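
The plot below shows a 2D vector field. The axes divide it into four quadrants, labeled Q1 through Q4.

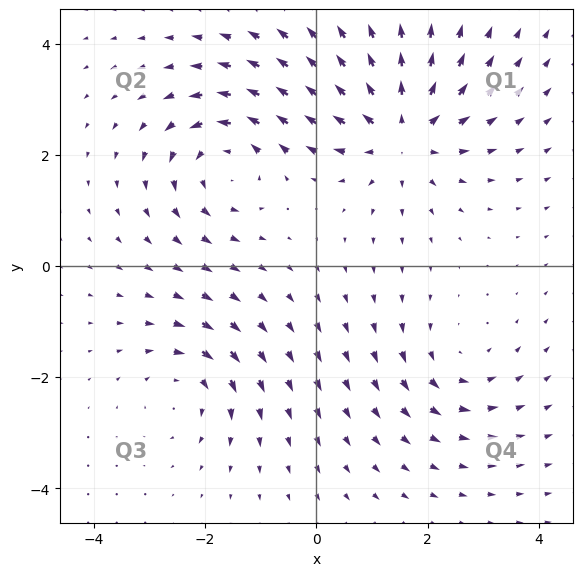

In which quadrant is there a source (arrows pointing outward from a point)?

Q1

The source sits at approximately (1.5, 2.4), which lies in quadrant Q1. The divergence there is about +5, positive as expected for a source.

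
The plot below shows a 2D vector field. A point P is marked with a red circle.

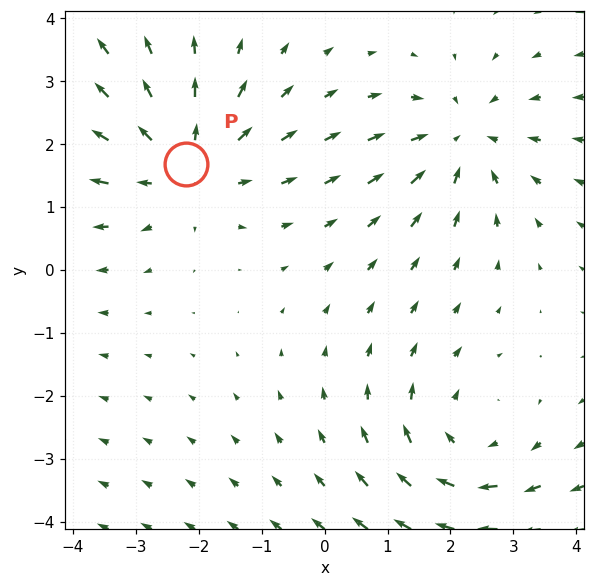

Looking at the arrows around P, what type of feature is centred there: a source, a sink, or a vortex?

At P (-2.2, 1.7) the arrows spread outward. Divergence about +3, curl ≈0 — positive divergence with near-zero curl is a source.

source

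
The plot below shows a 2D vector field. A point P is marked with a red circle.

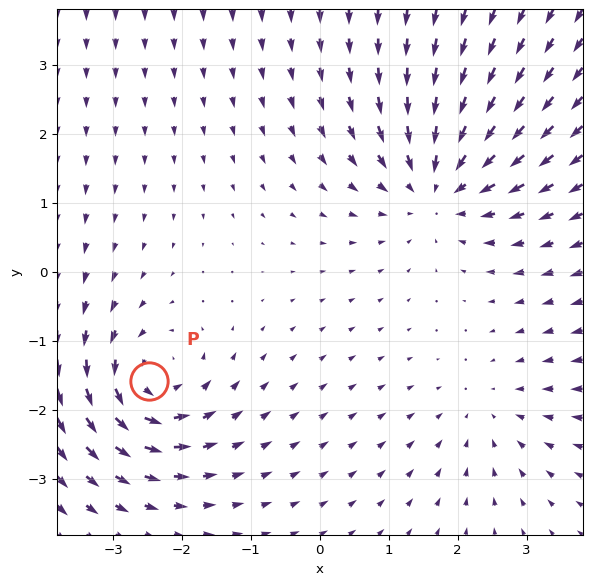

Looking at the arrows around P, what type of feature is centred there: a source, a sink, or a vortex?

At P (-2.5, -1.6) the arrows circulate counterclockwise. Divergence ≈0, curl about +5 — near-zero divergence with nonzero curl is a vortex.

vortex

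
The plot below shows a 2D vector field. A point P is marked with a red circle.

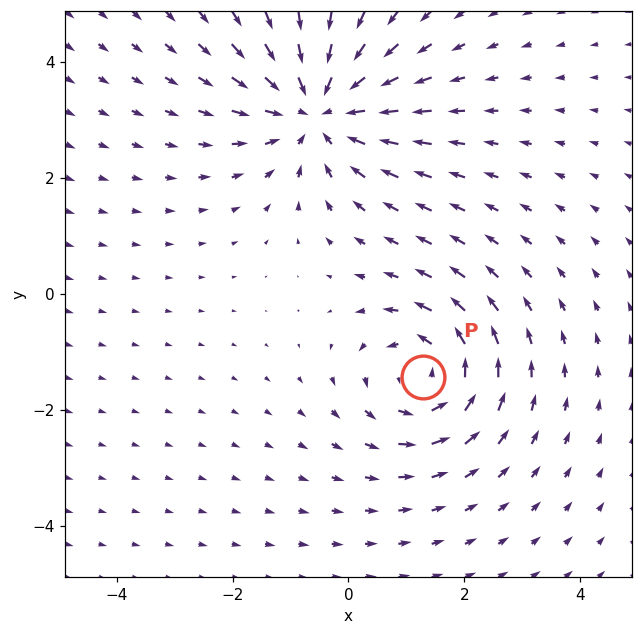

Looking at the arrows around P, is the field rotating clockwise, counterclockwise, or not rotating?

counterclockwise

Near P at (1.3, -1.4) the arrows circulate counterclockwise. The curl (z-component) there is about +4; positive curl means counterclockwise rotation.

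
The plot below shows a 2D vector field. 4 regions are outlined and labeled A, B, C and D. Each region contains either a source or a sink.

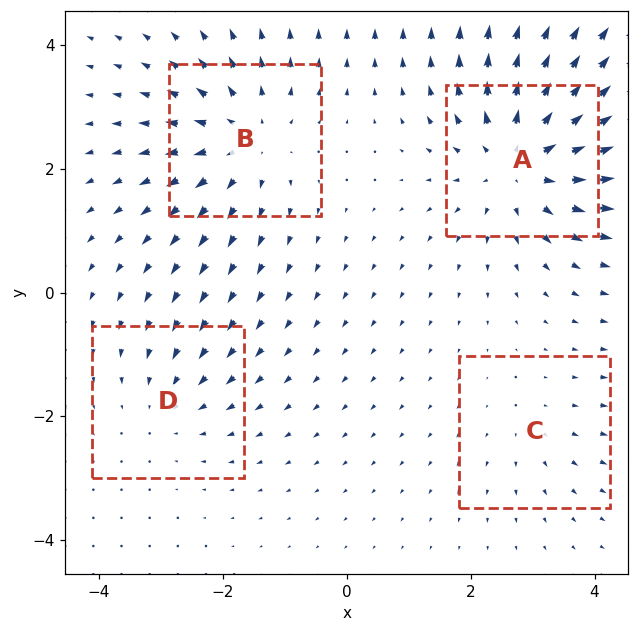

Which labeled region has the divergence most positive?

Divergence at each region's feature centre — A: about +6, B: about +5, C: about +2, D: about -3. Region A is most positive.

A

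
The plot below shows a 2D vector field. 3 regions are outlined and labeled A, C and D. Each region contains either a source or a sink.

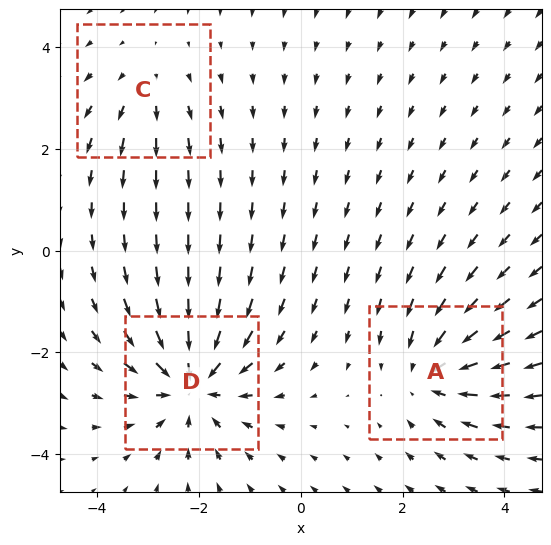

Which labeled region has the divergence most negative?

D

Divergence at each region's feature centre — A: about -3, C: about +2, D: about -5. Region D is most negative.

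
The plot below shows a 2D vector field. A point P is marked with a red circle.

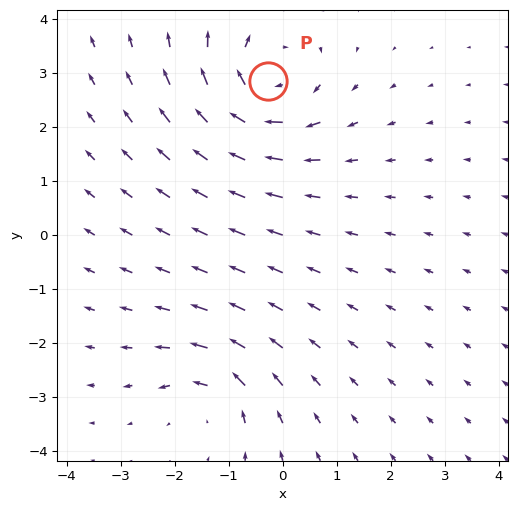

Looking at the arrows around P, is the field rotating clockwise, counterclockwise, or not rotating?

clockwise

Near P at (-0.3, 2.9) the arrows circulate clockwise. The curl (z-component) there is about -5; negative curl means clockwise rotation.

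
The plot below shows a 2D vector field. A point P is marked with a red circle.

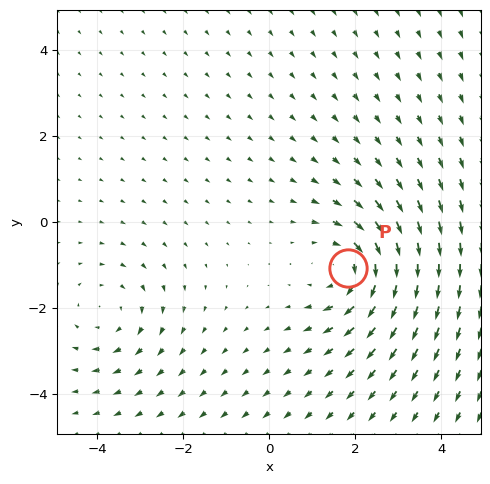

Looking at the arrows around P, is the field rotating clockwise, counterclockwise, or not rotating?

Near P at (1.8, -1.1) the arrows circulate clockwise. The curl (z-component) there is about -5; negative curl means clockwise rotation.

clockwise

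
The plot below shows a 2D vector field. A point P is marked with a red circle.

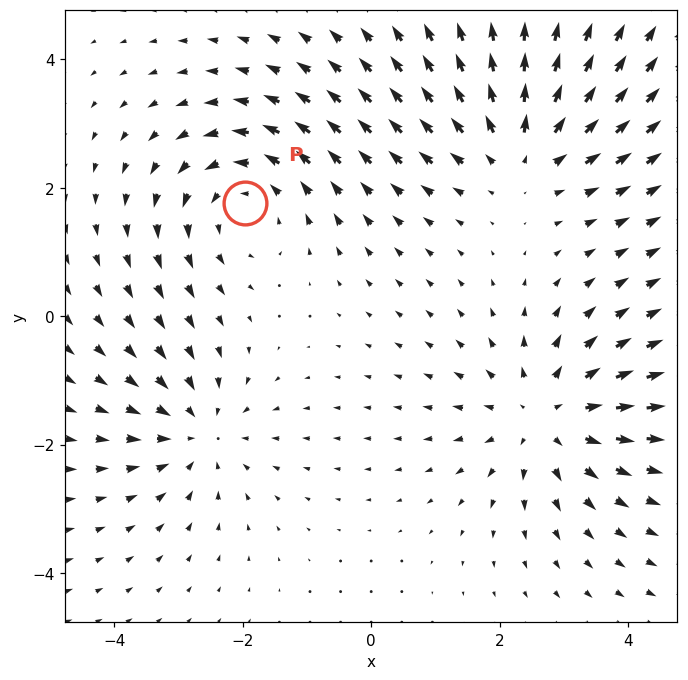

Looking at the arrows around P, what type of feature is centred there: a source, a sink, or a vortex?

vortex

At P (-2.0, 1.8) the arrows circulate counterclockwise. Divergence ≈0, curl about +4 — near-zero divergence with nonzero curl is a vortex.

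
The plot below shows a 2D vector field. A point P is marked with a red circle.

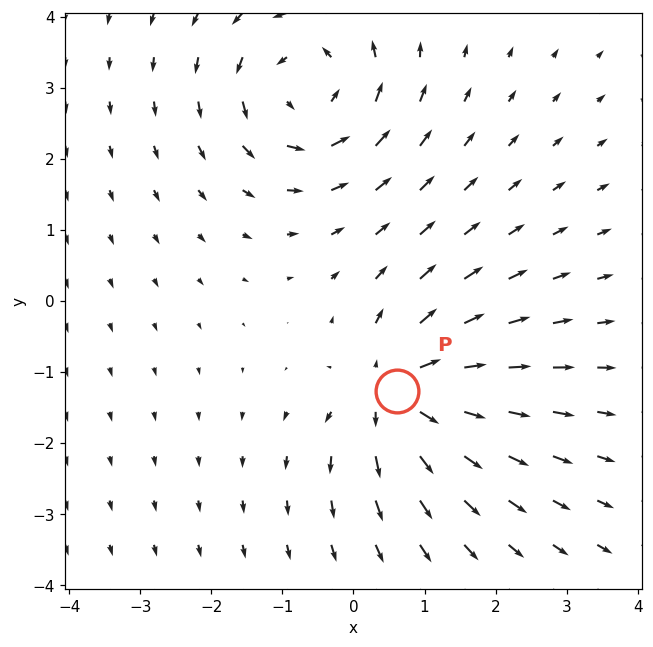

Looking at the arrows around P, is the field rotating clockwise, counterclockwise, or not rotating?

not rotating

Near P at (0.6, -1.3) the arrows show no circulation. The curl there is ≈0.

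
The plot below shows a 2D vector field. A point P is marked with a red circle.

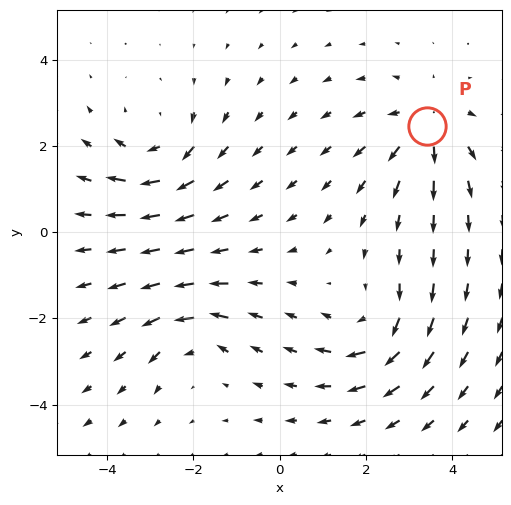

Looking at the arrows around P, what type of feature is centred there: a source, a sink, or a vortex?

At P (3.4, 2.5) the arrows spread outward. Divergence about +4, curl ≈0 — positive divergence with near-zero curl is a source.

source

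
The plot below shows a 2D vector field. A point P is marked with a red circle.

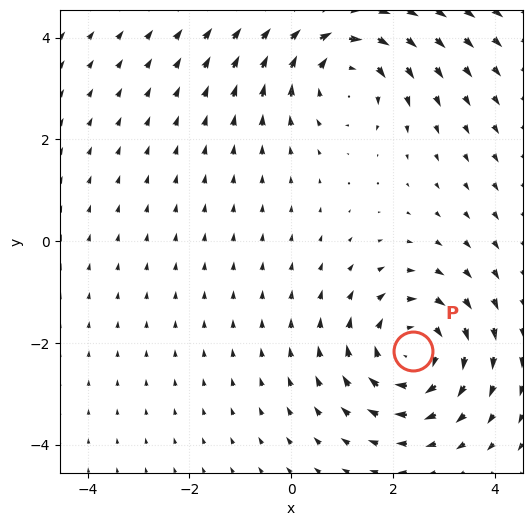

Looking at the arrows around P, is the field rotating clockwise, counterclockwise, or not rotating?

Near P at (2.4, -2.2) the arrows circulate clockwise. The curl (z-component) there is about -4; negative curl means clockwise rotation.

clockwise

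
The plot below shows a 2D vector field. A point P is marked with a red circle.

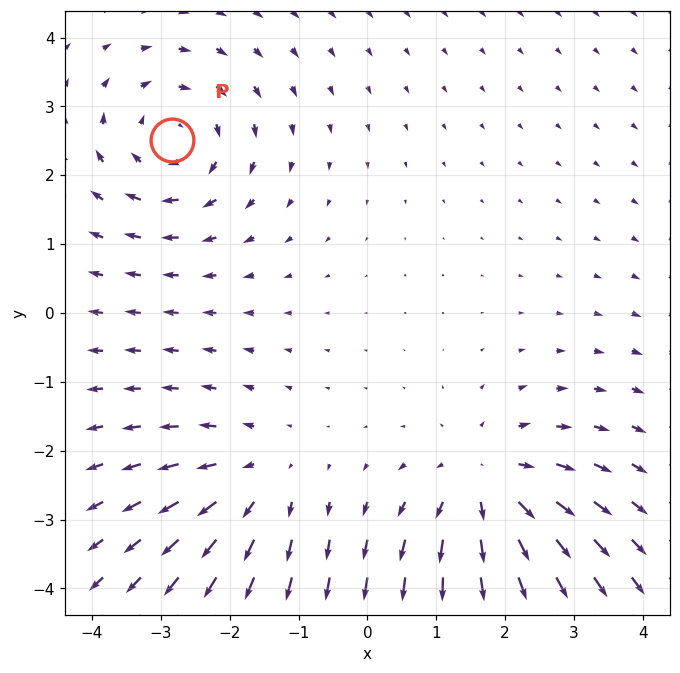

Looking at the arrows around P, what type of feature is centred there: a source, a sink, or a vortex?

vortex

At P (-2.8, 2.5) the arrows circulate clockwise. Divergence ≈0, curl about -4 — near-zero divergence with nonzero curl is a vortex.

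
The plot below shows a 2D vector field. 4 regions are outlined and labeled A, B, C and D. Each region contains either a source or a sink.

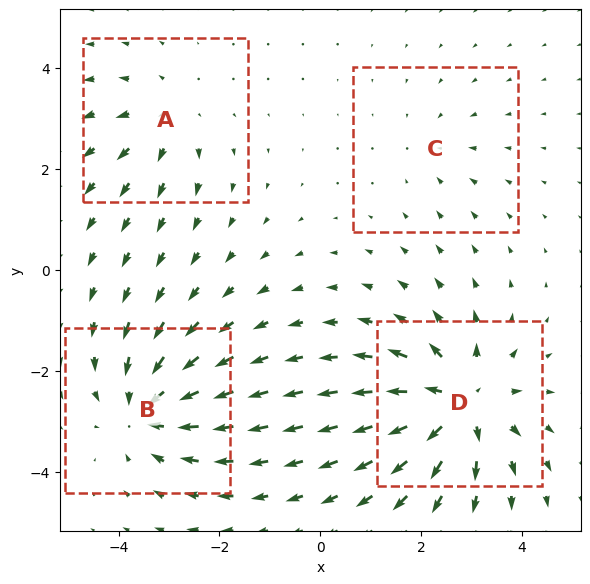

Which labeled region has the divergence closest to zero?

C

Divergence at each region's feature centre — A: about +3, B: about -5, C: about -2, D: about +7. Region C is closest to zero.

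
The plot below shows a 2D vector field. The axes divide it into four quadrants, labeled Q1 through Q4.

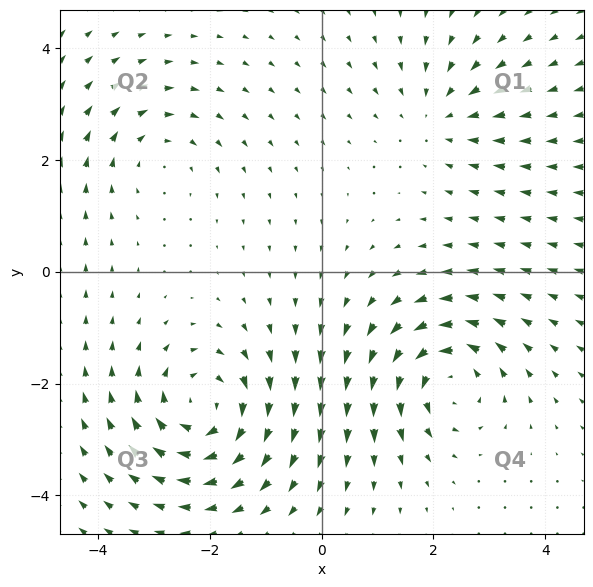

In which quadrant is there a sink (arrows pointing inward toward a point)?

Q1

The sink sits at approximately (2.1, 2.8), which lies in quadrant Q1. The divergence there is about -3, negative as expected for a sink.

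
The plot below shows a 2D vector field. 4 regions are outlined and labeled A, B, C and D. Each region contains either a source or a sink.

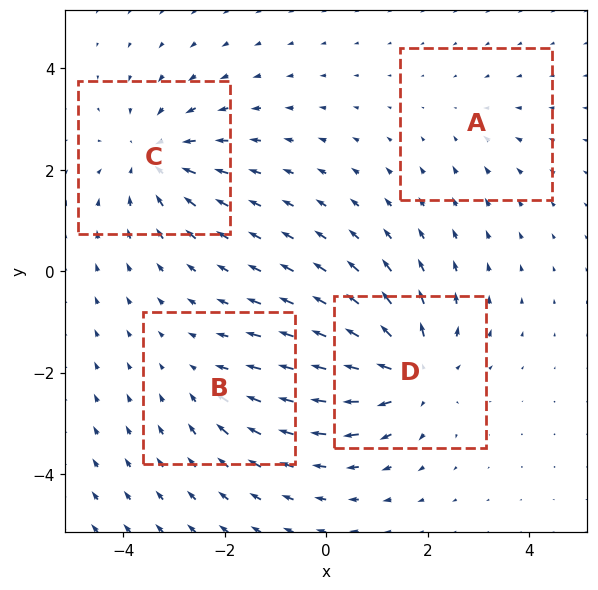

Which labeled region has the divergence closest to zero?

A

Divergence at each region's feature centre — A: about -2, B: about -3, C: about -5, D: about +6. Region A is closest to zero.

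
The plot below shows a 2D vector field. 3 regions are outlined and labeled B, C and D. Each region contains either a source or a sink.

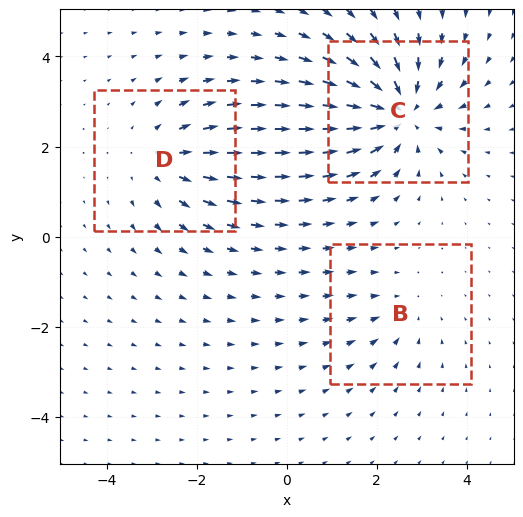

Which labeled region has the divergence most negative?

C

Divergence at each region's feature centre — B: about -2, C: about -5, D: about +3. Region C is most negative.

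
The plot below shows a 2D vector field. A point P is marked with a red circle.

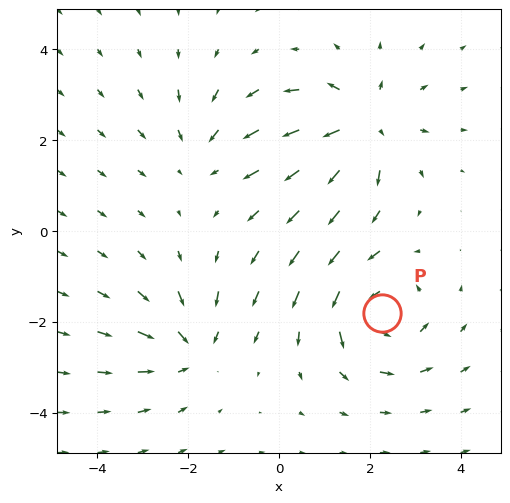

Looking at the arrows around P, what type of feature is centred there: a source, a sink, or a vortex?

At P (2.3, -1.8) the arrows circulate counterclockwise. Divergence ≈0, curl about +5 — near-zero divergence with nonzero curl is a vortex.

vortex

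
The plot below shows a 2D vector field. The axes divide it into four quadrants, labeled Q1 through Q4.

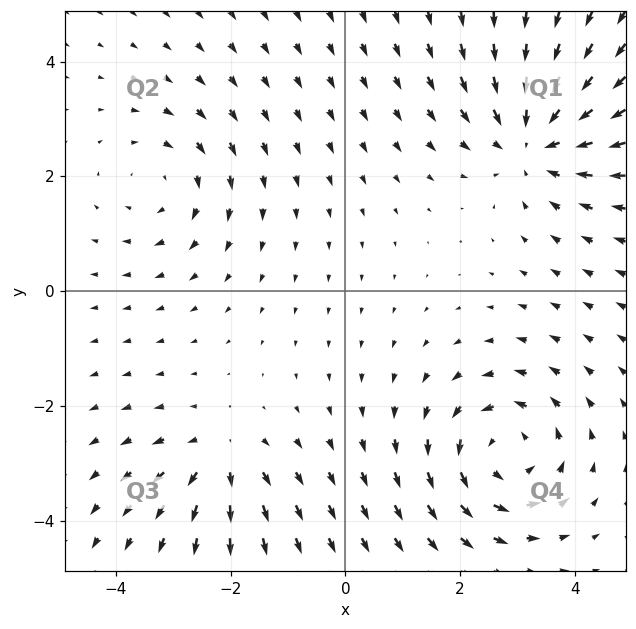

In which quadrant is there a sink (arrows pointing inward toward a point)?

The sink sits at approximately (3.3, 2.6), which lies in quadrant Q1. The divergence there is about -5, negative as expected for a sink.

Q1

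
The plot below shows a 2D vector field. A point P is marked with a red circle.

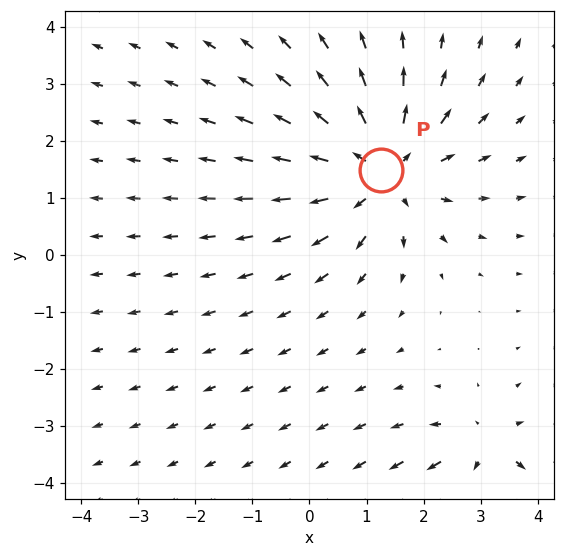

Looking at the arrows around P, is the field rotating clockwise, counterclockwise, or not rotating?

not rotating

Near P at (1.2, 1.5) the arrows show no circulation. The curl there is ≈0.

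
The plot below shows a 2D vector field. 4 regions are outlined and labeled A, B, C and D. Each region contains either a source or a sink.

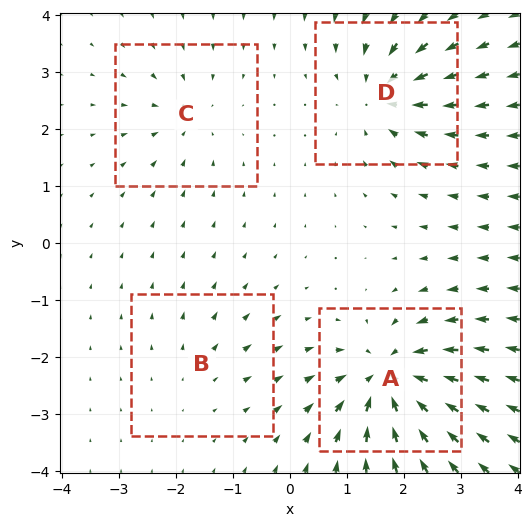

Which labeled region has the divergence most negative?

Divergence at each region's feature centre — A: about -8, B: about +2, C: about -4, D: about -6. Region A is most negative.

A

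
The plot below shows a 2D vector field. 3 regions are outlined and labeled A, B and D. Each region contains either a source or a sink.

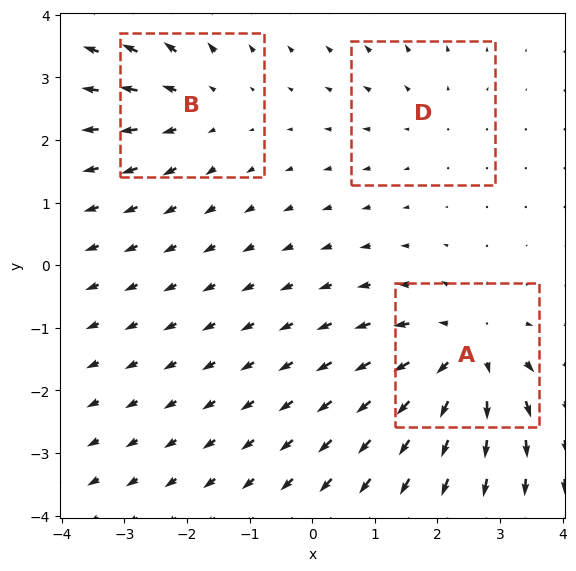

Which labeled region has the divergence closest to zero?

D

Divergence at each region's feature centre — A: about +5, B: about +3, D: about +2. Region D is closest to zero.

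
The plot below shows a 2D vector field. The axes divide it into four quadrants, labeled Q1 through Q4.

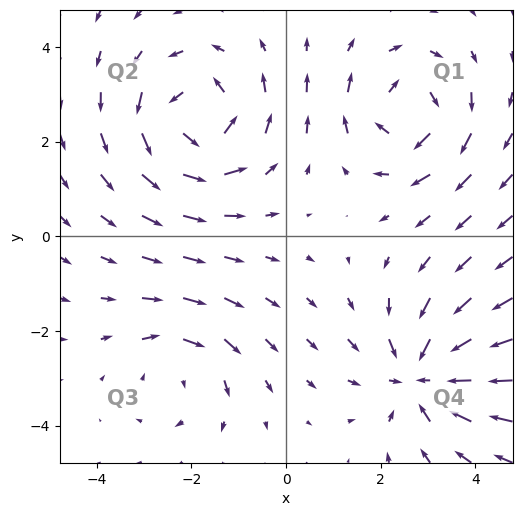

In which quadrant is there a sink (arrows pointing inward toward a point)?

The sink sits at approximately (2.9, -3.0), which lies in quadrant Q4. The divergence there is about -5, negative as expected for a sink.

Q4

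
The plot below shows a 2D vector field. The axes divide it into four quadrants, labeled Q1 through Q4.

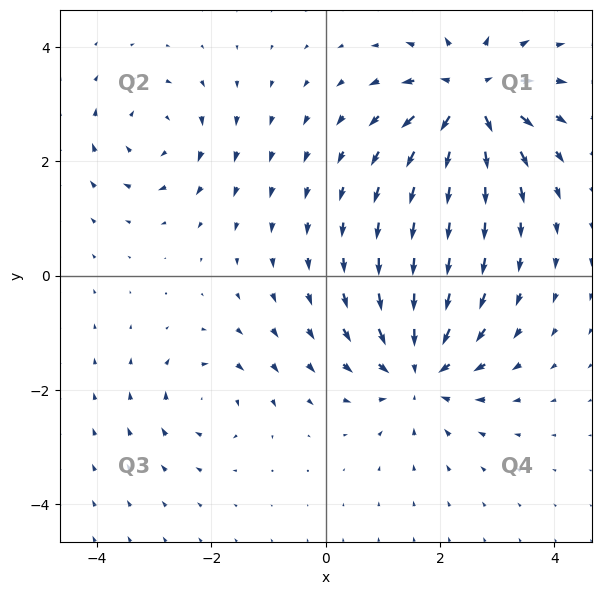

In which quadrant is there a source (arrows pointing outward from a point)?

The source sits at approximately (2.5, 3.1), which lies in quadrant Q1. The divergence there is about +7, positive as expected for a source.

Q1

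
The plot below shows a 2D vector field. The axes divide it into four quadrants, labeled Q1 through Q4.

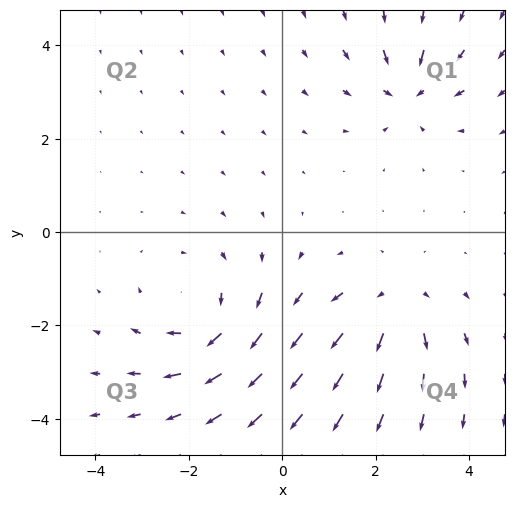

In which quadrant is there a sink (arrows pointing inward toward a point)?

The sink sits at approximately (2.7, 3.0), which lies in quadrant Q1. The divergence there is about -4, negative as expected for a sink.

Q1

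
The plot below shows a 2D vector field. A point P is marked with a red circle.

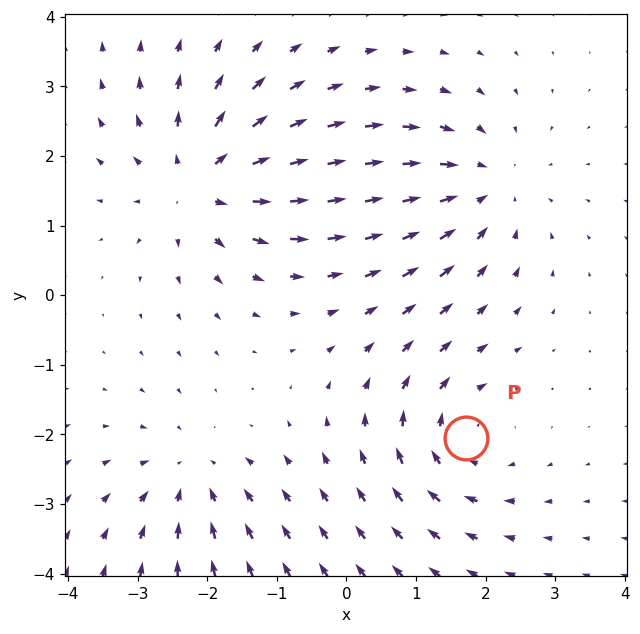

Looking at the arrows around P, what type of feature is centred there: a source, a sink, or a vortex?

At P (1.7, -2.1) the arrows circulate clockwise. Divergence ≈0, curl about -4 — near-zero divergence with nonzero curl is a vortex.

vortex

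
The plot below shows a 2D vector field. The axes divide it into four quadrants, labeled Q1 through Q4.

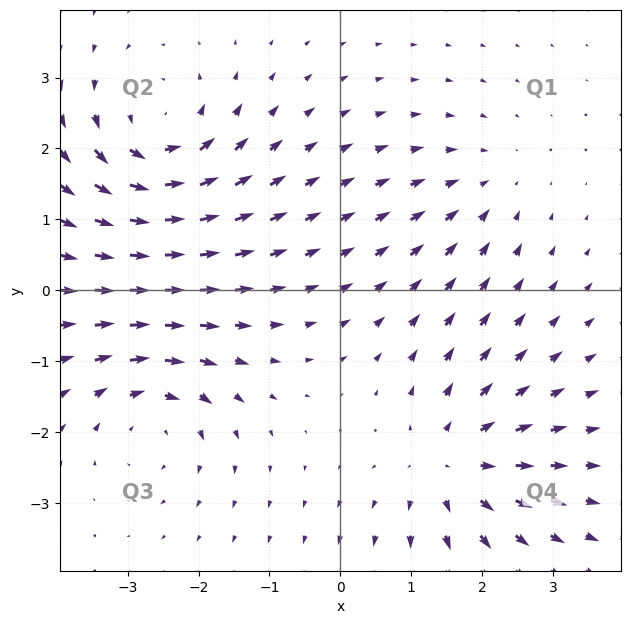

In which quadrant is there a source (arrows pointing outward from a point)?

The source sits at approximately (1.6, -2.5), which lies in quadrant Q4. The divergence there is about +5, positive as expected for a source.

Q4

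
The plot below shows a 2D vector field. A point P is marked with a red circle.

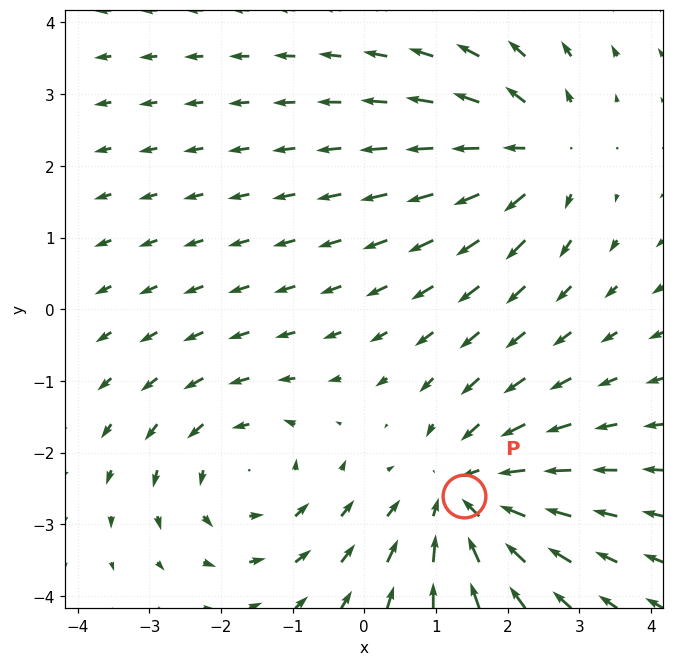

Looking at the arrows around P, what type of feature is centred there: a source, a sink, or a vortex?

sink

At P (1.4, -2.6) the arrows converge inward. Divergence about -4, curl ≈0 — negative divergence with near-zero curl is a sink.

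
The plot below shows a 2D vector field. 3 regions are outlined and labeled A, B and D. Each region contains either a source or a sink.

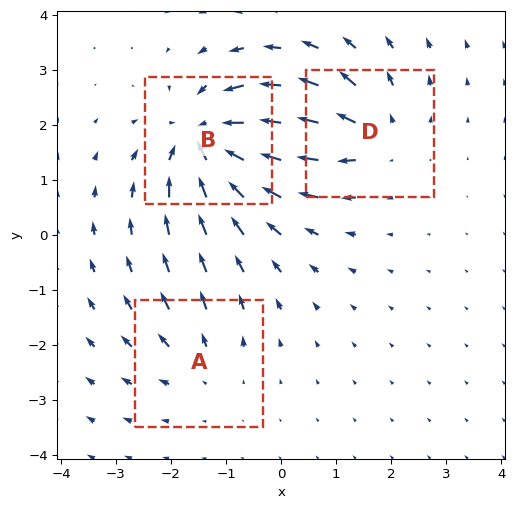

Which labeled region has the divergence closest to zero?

A

Divergence at each region's feature centre — A: about +2, B: about -5, D: about +3. Region A is closest to zero.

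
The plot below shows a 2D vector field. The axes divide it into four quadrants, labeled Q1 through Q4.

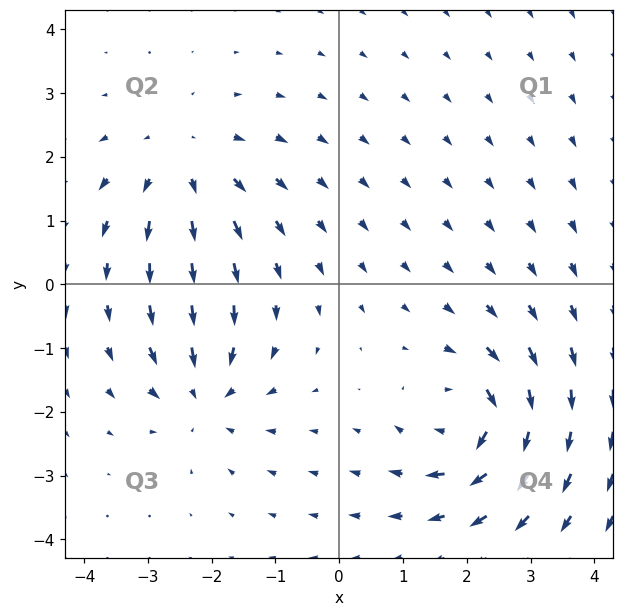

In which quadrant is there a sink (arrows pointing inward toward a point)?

The sink sits at approximately (-2.1, -1.7), which lies in quadrant Q3. The divergence there is about -5, negative as expected for a sink.

Q3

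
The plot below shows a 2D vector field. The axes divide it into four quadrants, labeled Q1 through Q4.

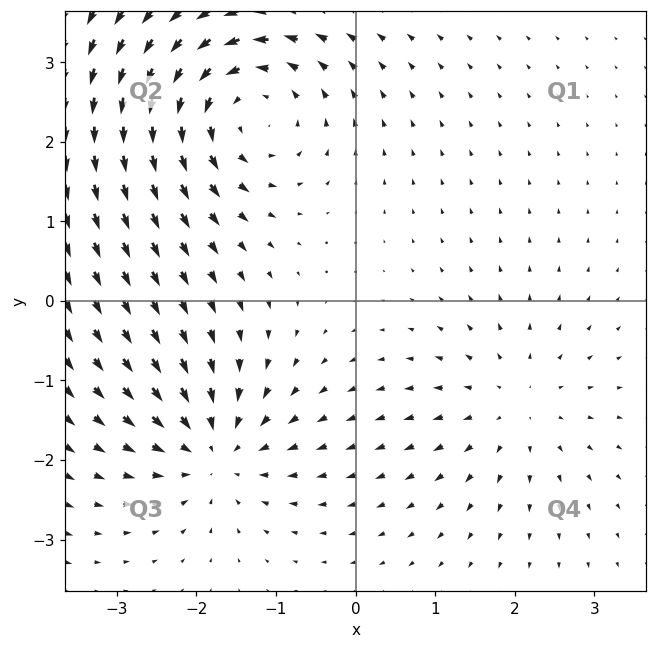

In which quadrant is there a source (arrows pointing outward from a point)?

Q4

The source sits at approximately (2.0, -1.3), which lies in quadrant Q4. The divergence there is about +3, positive as expected for a source.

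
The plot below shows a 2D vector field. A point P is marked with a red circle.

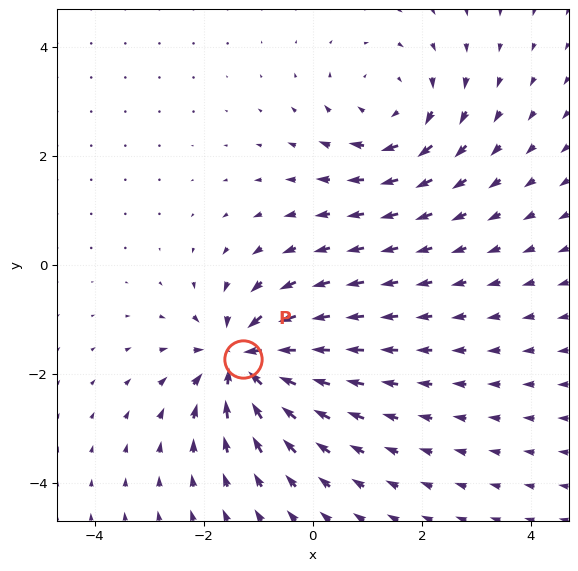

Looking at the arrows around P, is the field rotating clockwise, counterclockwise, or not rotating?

Near P at (-1.3, -1.7) the arrows show no circulation. The curl there is ≈0.

not rotating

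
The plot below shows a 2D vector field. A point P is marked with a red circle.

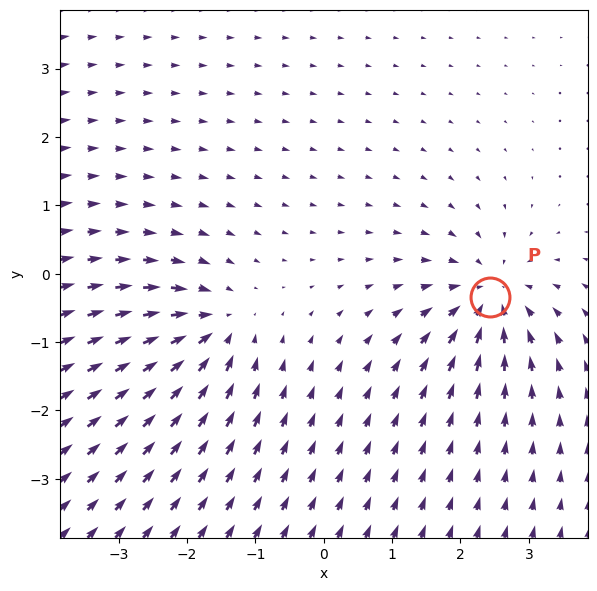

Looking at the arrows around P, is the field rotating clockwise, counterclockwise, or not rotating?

Near P at (2.4, -0.3) the arrows show no circulation. The curl there is ≈0.

not rotating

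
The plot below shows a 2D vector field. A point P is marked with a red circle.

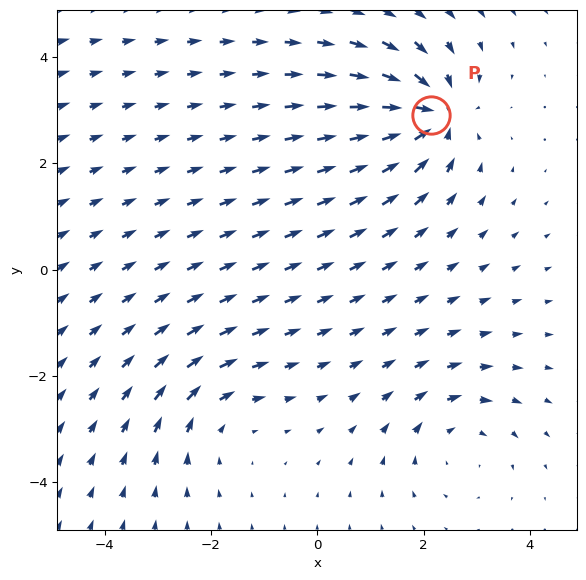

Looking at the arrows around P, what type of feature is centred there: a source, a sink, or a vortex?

sink

At P (2.1, 2.9) the arrows converge inward. Divergence about -5, curl ≈0 — negative divergence with near-zero curl is a sink.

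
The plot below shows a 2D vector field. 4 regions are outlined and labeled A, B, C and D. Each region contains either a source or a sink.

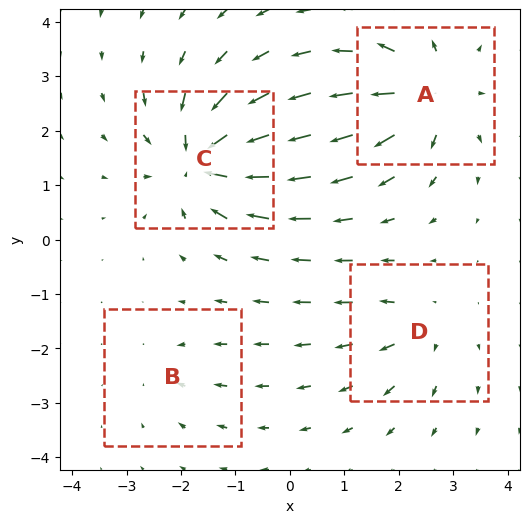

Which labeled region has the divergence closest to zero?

Divergence at each region's feature centre — A: about +6, B: about -2, C: about -8, D: about +4. Region B is closest to zero.

B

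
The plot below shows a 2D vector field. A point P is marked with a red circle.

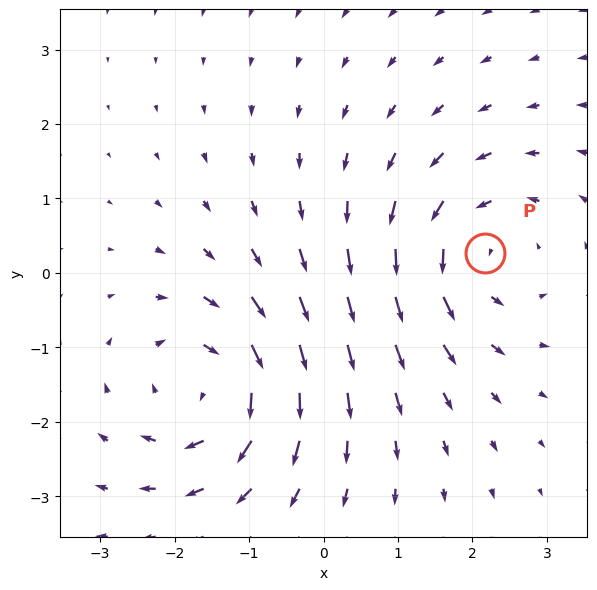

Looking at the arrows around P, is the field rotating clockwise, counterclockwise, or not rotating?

counterclockwise

Near P at (2.2, 0.3) the arrows circulate counterclockwise. The curl (z-component) there is about +4; positive curl means counterclockwise rotation.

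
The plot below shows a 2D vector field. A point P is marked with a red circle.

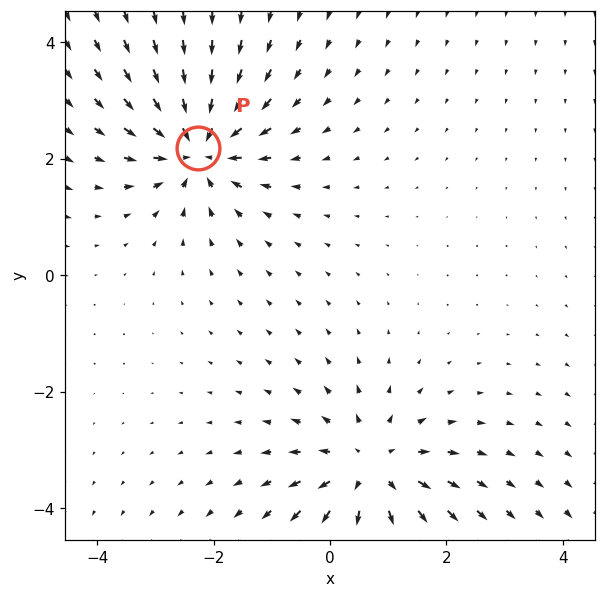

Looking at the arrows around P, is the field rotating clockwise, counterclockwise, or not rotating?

not rotating

Near P at (-2.3, 2.2) the arrows show no circulation. The curl there is ≈0.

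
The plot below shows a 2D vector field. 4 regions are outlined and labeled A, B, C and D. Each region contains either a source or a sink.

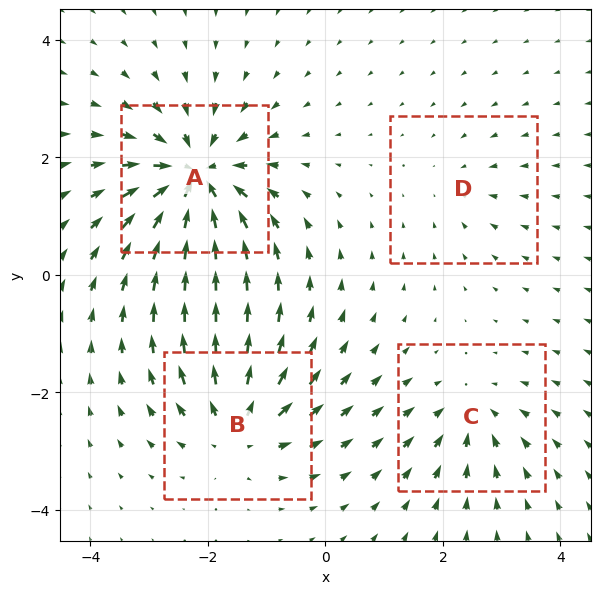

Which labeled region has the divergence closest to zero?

Divergence at each region's feature centre — A: about -9, B: about +6, C: about -4, D: about -2. Region D is closest to zero.

D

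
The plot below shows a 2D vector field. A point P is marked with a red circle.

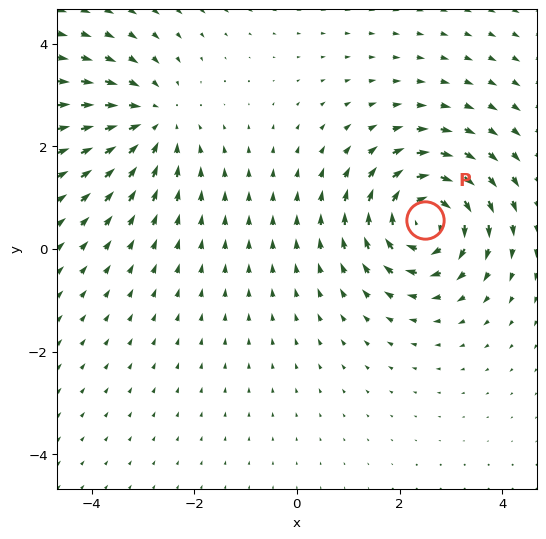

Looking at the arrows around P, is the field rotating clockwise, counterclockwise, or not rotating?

clockwise

Near P at (2.5, 0.6) the arrows circulate clockwise. The curl (z-component) there is about -5; negative curl means clockwise rotation.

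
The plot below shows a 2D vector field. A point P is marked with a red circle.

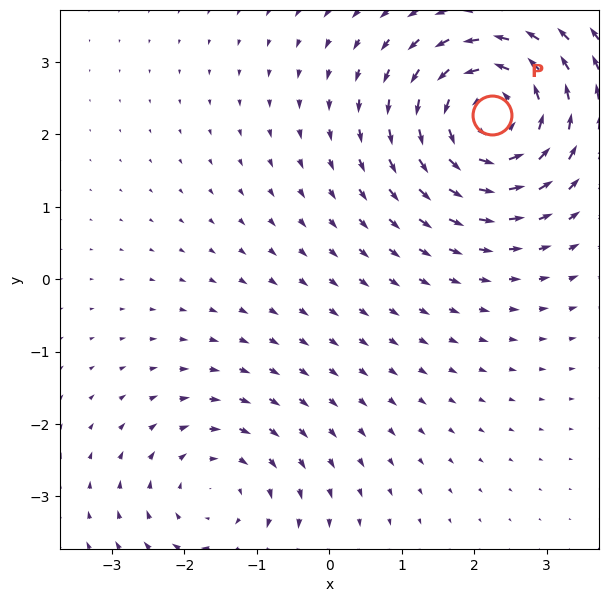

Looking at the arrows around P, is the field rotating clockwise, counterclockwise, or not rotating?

Near P at (2.2, 2.3) the arrows circulate counterclockwise. The curl (z-component) there is about +5; positive curl means counterclockwise rotation.

counterclockwise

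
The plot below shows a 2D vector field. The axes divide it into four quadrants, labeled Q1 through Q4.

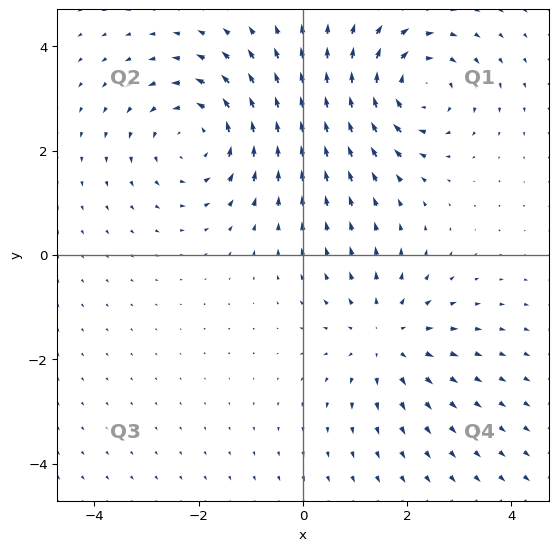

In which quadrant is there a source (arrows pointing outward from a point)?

The source sits at approximately (1.6, -1.6), which lies in quadrant Q4. The divergence there is about +3, positive as expected for a source.

Q4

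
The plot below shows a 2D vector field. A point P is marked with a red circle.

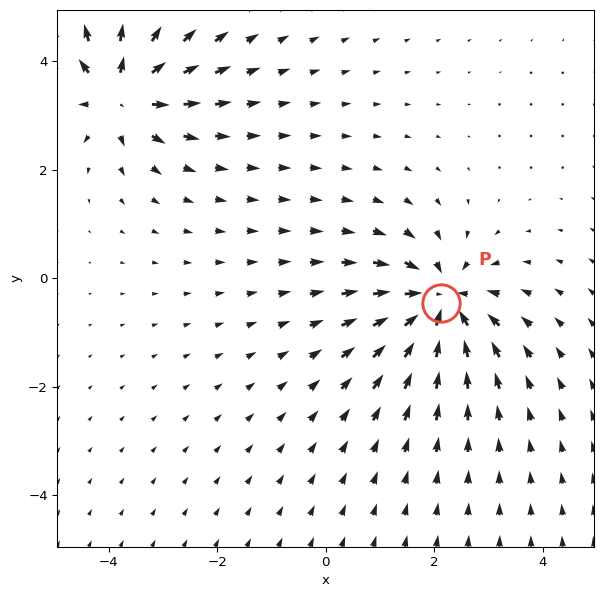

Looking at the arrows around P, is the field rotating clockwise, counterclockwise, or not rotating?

Near P at (2.1, -0.5) the arrows show no circulation. The curl there is ≈0.

not rotating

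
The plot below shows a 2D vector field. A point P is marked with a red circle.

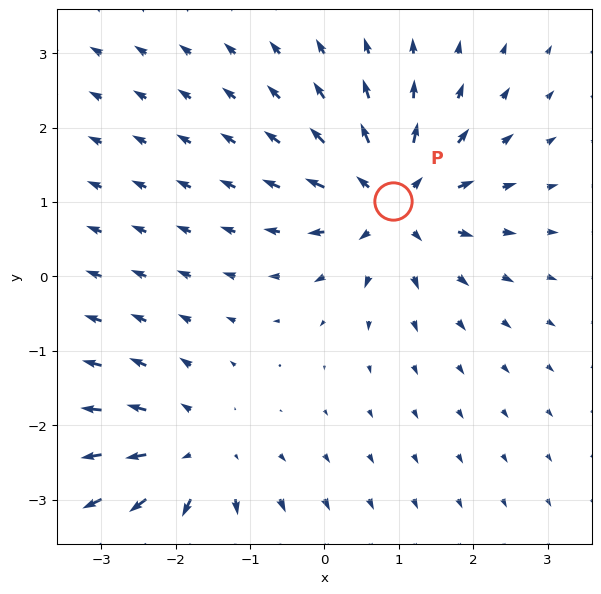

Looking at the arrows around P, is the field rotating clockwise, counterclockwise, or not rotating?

Near P at (0.9, 1.0) the arrows show no circulation. The curl there is ≈0.

not rotating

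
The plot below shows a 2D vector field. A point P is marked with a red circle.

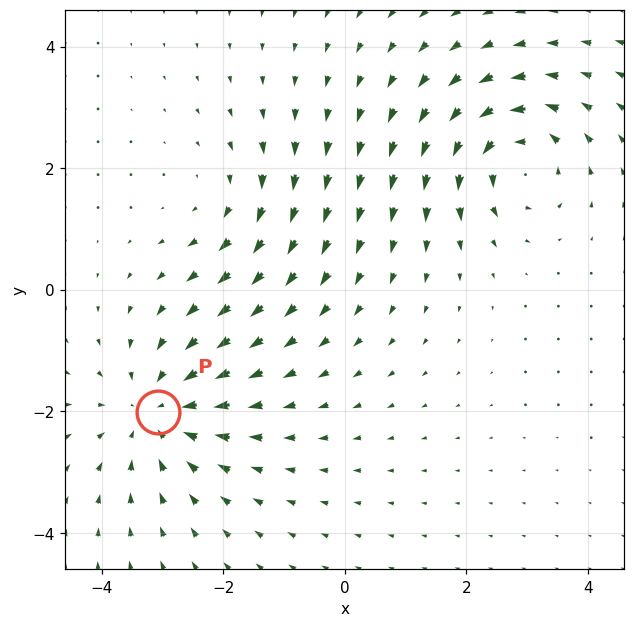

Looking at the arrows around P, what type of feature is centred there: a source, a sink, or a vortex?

At P (-3.1, -2.0) the arrows converge inward. Divergence about -4, curl ≈0 — negative divergence with near-zero curl is a sink.

sink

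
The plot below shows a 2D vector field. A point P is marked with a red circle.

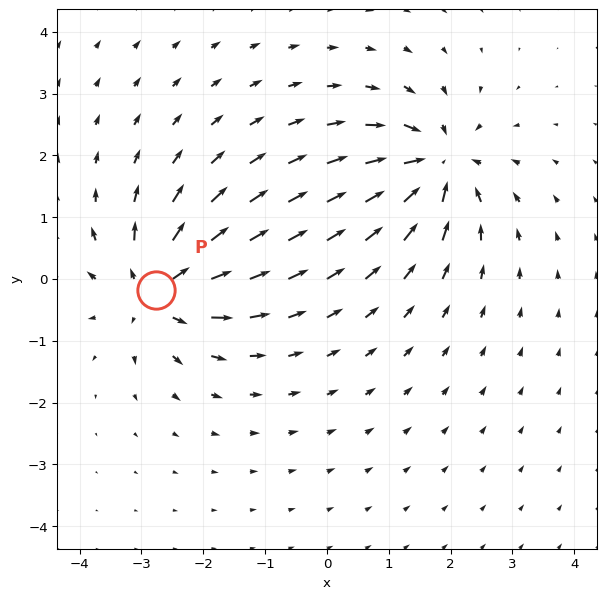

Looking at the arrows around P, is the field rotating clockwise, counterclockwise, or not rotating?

Near P at (-2.8, -0.2) the arrows show no circulation. The curl there is ≈0.

not rotating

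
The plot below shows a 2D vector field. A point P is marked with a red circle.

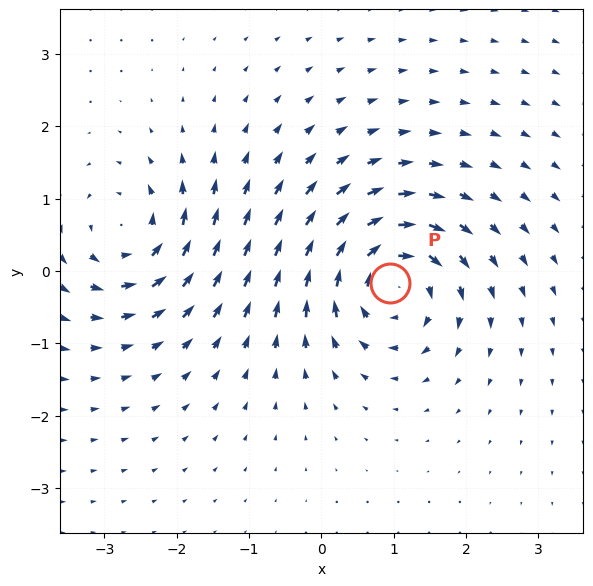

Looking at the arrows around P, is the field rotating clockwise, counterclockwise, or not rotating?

Near P at (1.0, -0.2) the arrows circulate clockwise. The curl (z-component) there is about -6; negative curl means clockwise rotation.

clockwise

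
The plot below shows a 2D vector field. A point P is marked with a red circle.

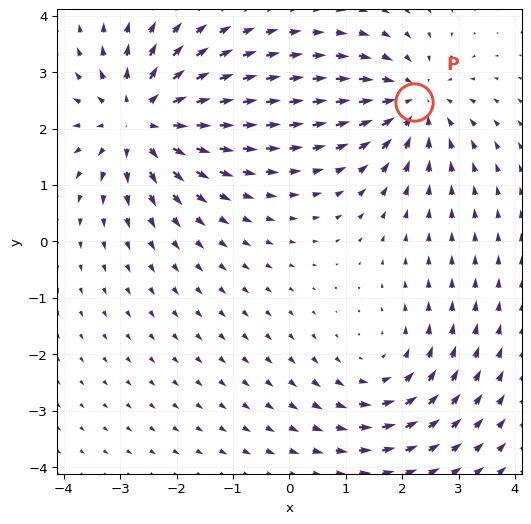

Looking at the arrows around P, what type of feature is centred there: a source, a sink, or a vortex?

At P (2.2, 2.5) the arrows converge inward. Divergence about -4, curl ≈0 — negative divergence with near-zero curl is a sink.

sink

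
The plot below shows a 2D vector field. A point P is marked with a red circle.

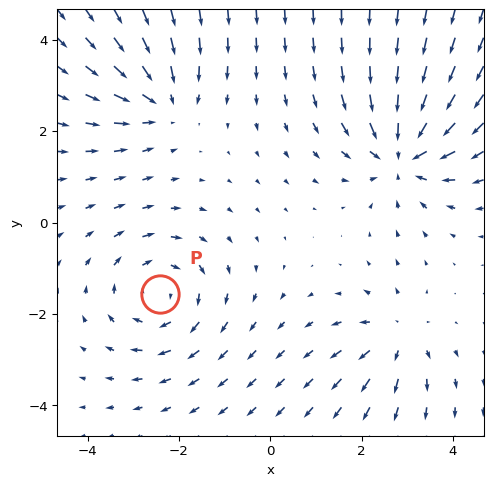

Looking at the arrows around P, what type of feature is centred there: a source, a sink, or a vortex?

At P (-2.4, -1.6) the arrows circulate clockwise. Divergence ≈0, curl about -3 — near-zero divergence with nonzero curl is a vortex.

vortex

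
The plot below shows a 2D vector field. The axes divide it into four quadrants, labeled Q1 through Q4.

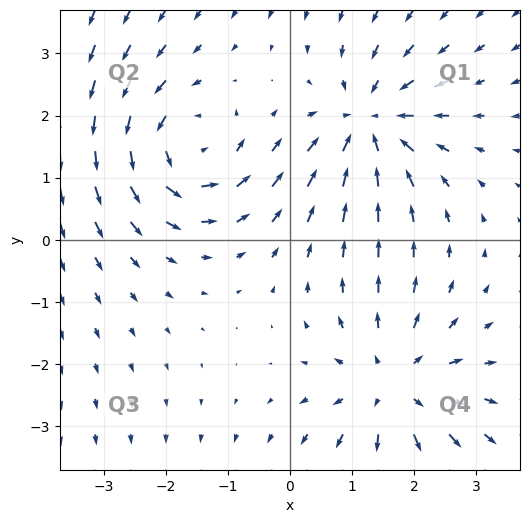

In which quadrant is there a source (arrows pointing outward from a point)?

The source sits at approximately (1.7, -2.3), which lies in quadrant Q4. The divergence there is about +3, positive as expected for a source.

Q4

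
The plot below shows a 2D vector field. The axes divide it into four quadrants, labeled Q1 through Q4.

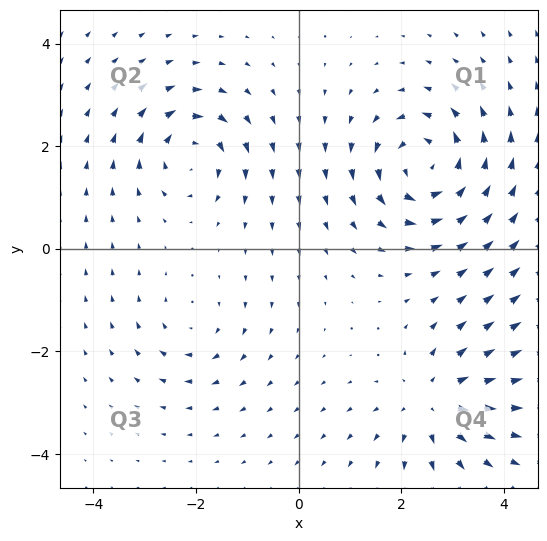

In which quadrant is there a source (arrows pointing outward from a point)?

Q4

The source sits at approximately (2.6, -3.0), which lies in quadrant Q4. The divergence there is about +4, positive as expected for a source.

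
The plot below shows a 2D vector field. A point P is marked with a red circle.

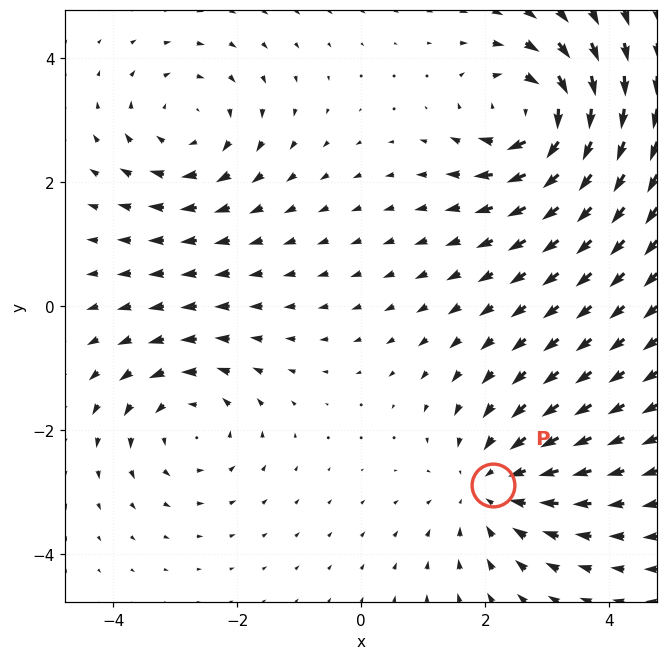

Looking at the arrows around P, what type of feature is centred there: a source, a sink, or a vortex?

At P (2.1, -2.9) the arrows converge inward. Divergence about -4, curl ≈0 — negative divergence with near-zero curl is a sink.

sink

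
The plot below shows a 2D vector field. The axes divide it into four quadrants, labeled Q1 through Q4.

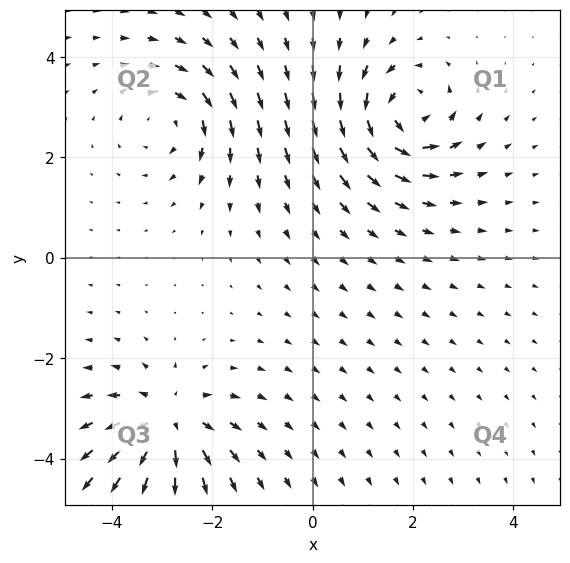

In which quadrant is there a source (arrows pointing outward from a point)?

The source sits at approximately (-2.9, -3.3), which lies in quadrant Q3. The divergence there is about +5, positive as expected for a source.

Q3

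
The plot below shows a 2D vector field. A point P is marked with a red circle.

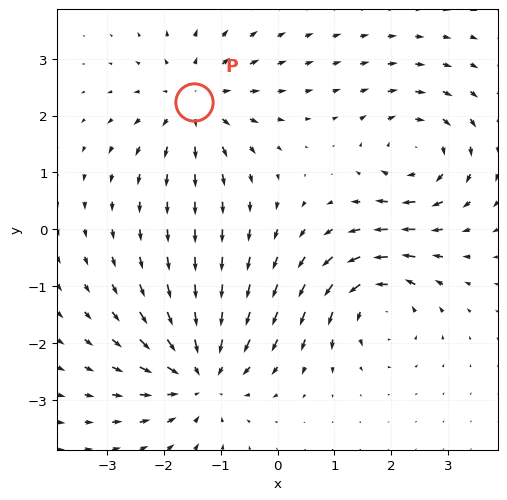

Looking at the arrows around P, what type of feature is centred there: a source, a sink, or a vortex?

At P (-1.5, 2.2) the arrows spread outward. Divergence about +3, curl ≈0 — positive divergence with near-zero curl is a source.

source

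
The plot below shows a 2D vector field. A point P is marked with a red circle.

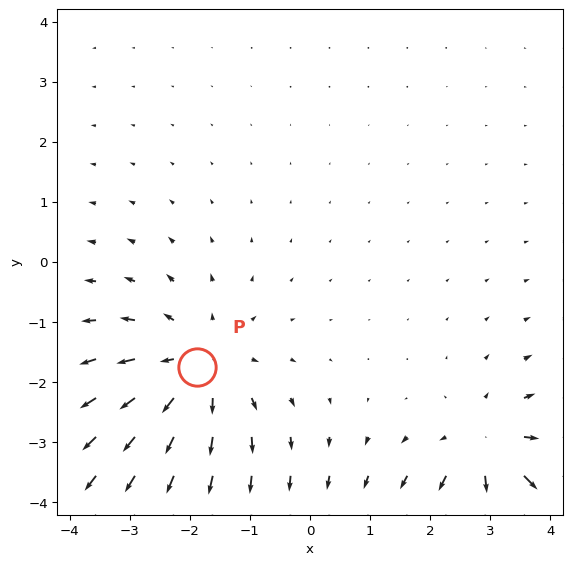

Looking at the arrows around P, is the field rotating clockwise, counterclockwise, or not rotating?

not rotating

Near P at (-1.9, -1.8) the arrows show no circulation. The curl there is ≈0.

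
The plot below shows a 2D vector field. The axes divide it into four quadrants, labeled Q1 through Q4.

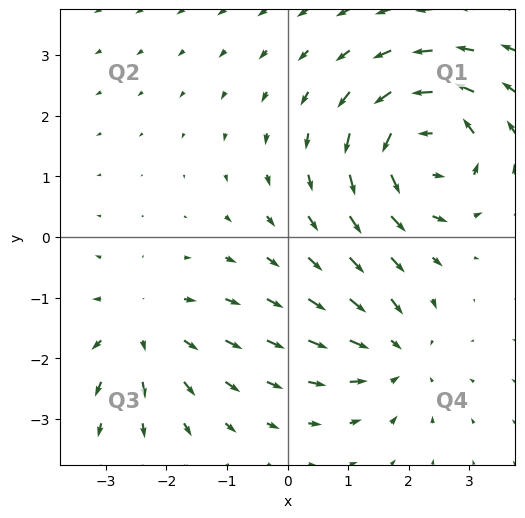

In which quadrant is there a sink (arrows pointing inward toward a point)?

Q4

The sink sits at approximately (1.8, -1.9), which lies in quadrant Q4. The divergence there is about -4, negative as expected for a sink.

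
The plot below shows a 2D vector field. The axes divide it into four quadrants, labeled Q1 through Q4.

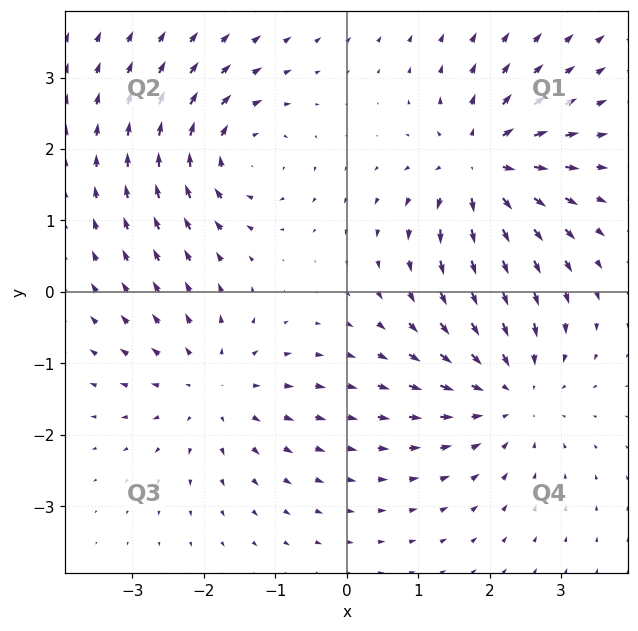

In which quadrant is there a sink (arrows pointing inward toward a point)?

Q4

The sink sits at approximately (2.3, -1.4), which lies in quadrant Q4. The divergence there is about -4, negative as expected for a sink.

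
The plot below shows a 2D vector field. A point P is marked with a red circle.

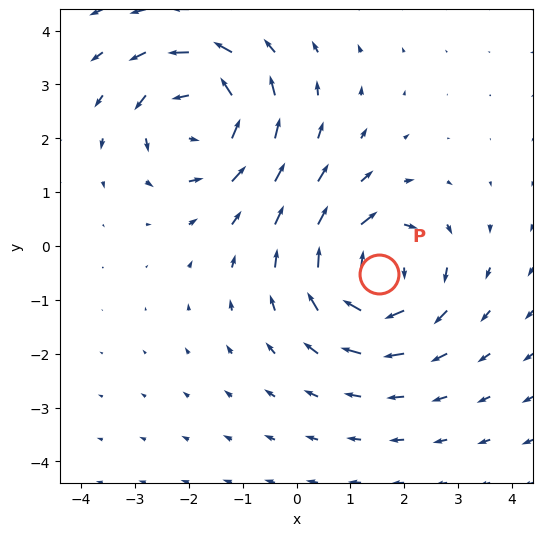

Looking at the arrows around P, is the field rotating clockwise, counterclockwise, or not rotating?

clockwise

Near P at (1.5, -0.5) the arrows circulate clockwise. The curl (z-component) there is about -3; negative curl means clockwise rotation.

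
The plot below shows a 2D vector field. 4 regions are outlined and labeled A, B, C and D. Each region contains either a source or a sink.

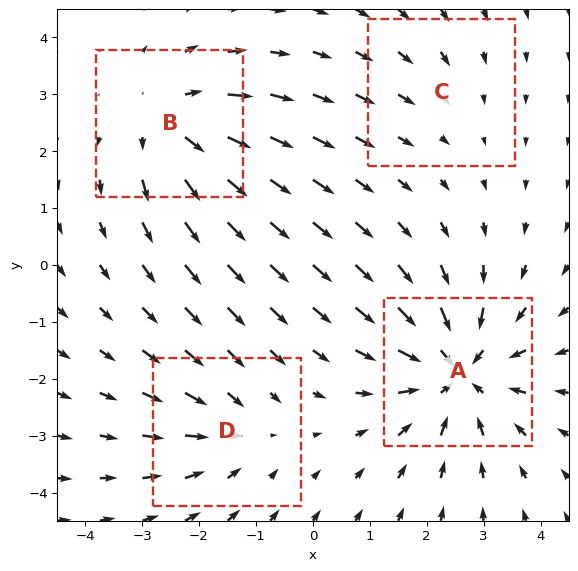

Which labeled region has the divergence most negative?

A

Divergence at each region's feature centre — A: about -6, B: about +4, C: about -2, D: about -3. Region A is most negative.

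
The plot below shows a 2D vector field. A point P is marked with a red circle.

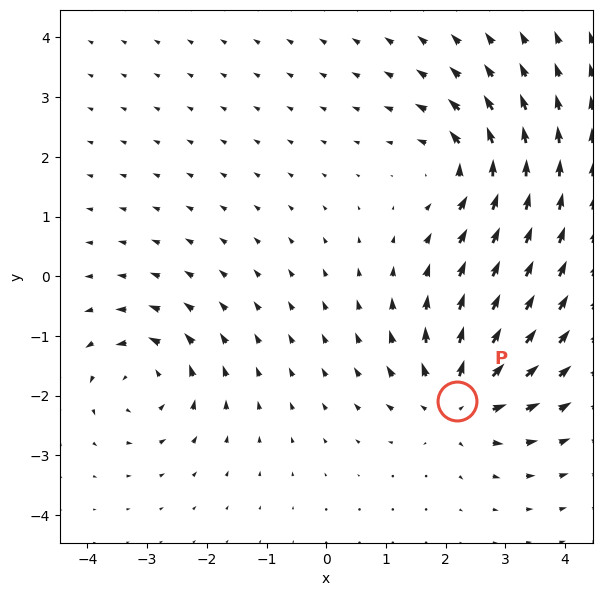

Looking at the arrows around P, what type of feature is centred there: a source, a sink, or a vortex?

source

At P (2.2, -2.1) the arrows spread outward. Divergence about +6, curl ≈0 — positive divergence with near-zero curl is a source.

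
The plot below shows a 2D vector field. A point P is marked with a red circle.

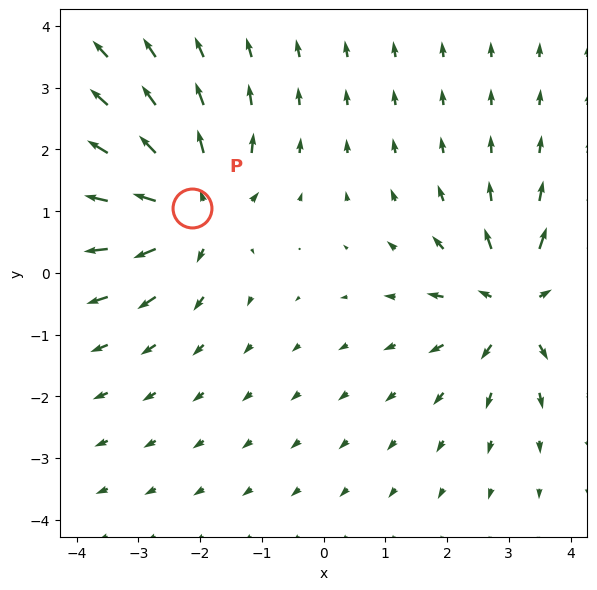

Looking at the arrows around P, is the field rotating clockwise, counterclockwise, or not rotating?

not rotating

Near P at (-2.1, 1.0) the arrows show no circulation. The curl there is ≈0.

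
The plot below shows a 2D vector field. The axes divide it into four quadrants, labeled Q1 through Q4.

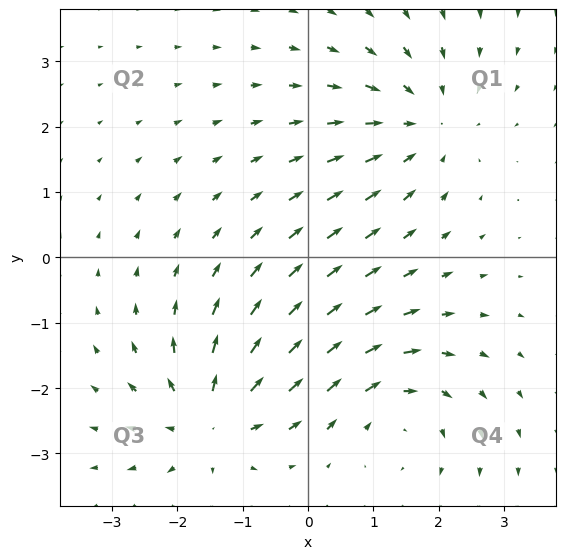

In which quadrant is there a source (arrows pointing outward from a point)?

Q3

The source sits at approximately (-1.5, -2.5), which lies in quadrant Q3. The divergence there is about +4, positive as expected for a source.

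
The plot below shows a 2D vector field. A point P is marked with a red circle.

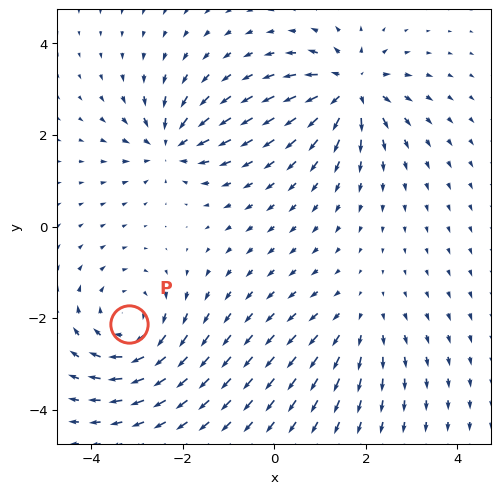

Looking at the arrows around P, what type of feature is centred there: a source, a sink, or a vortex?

At P (-3.2, -2.1) the arrows circulate clockwise. Divergence ≈0, curl about -4 — near-zero divergence with nonzero curl is a vortex.

vortex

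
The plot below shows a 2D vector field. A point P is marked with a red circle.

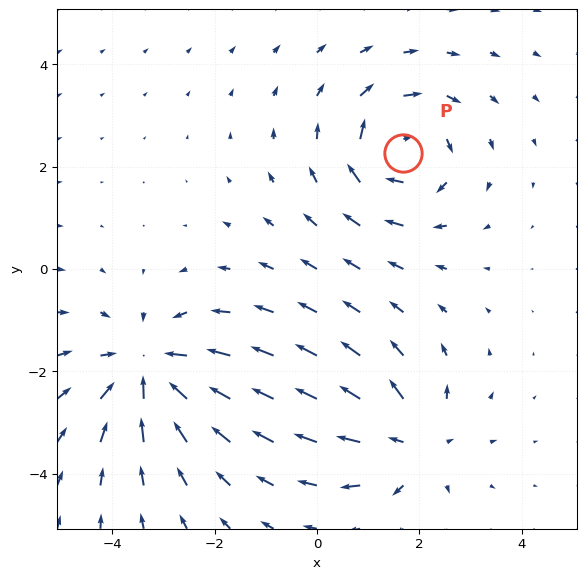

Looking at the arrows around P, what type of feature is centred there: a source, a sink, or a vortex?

At P (1.7, 2.3) the arrows circulate clockwise. Divergence ≈0, curl about -4 — near-zero divergence with nonzero curl is a vortex.

vortex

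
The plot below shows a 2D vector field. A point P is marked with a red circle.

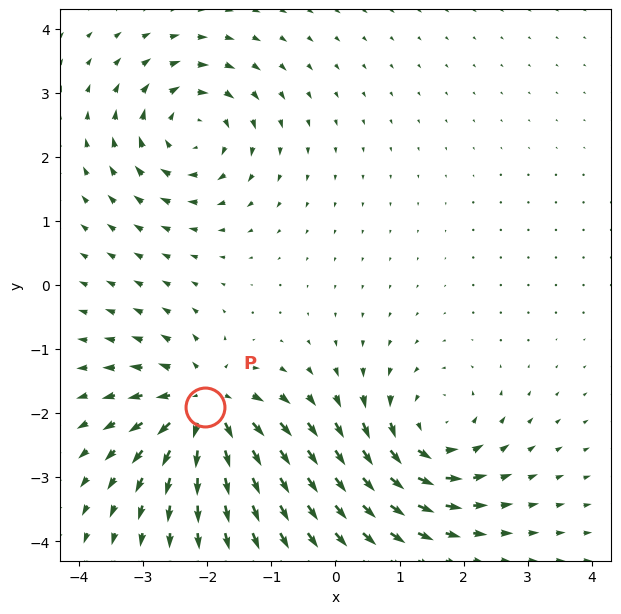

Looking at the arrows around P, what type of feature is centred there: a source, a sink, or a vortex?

At P (-2.0, -1.9) the arrows spread outward. Divergence about +5, curl ≈0 — positive divergence with near-zero curl is a source.

source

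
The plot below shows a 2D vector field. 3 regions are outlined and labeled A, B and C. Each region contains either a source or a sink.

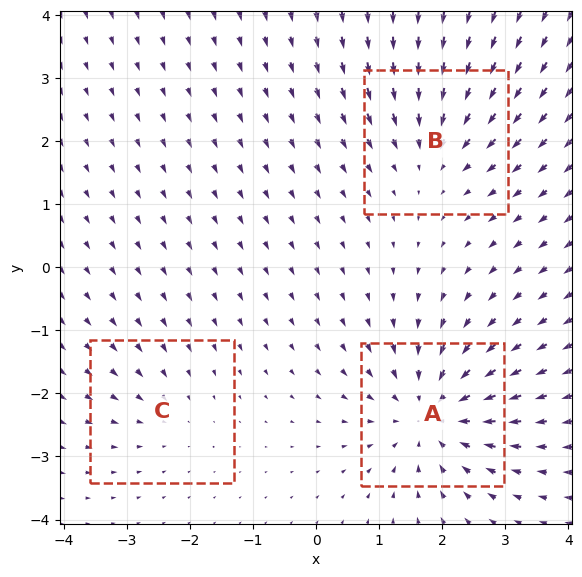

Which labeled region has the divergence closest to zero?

C

Divergence at each region's feature centre — A: about -5, B: about -3, C: about -2. Region C is closest to zero.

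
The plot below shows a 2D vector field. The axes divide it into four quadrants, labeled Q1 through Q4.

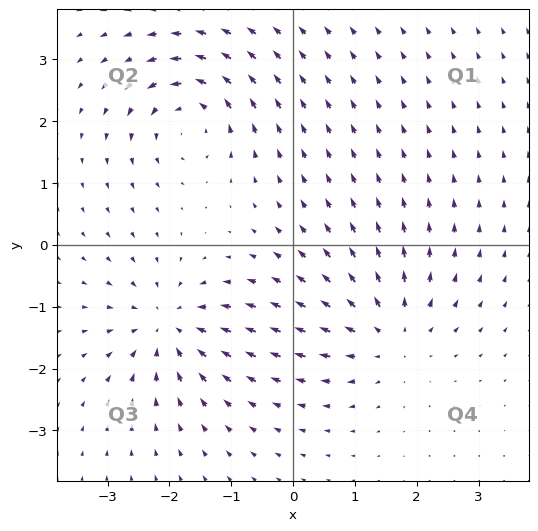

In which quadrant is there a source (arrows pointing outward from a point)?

The source sits at approximately (1.6, -1.4), which lies in quadrant Q4. The divergence there is about +3, positive as expected for a source.

Q4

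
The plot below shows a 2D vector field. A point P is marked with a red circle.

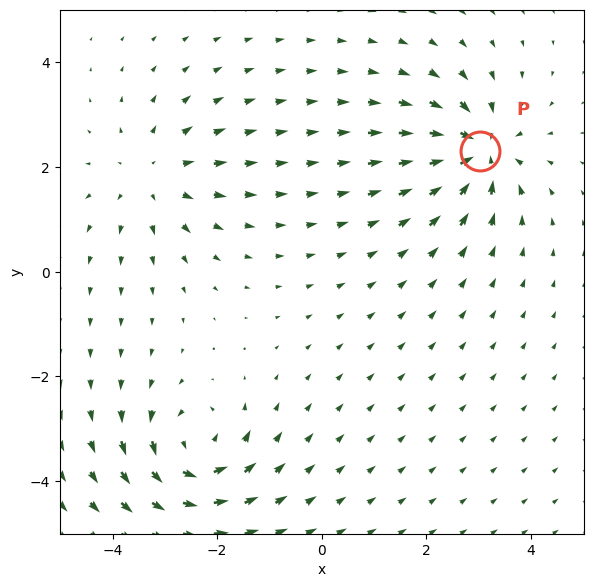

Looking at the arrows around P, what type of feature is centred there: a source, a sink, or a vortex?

At P (3.0, 2.3) the arrows converge inward. Divergence about -6, curl ≈0 — negative divergence with near-zero curl is a sink.

sink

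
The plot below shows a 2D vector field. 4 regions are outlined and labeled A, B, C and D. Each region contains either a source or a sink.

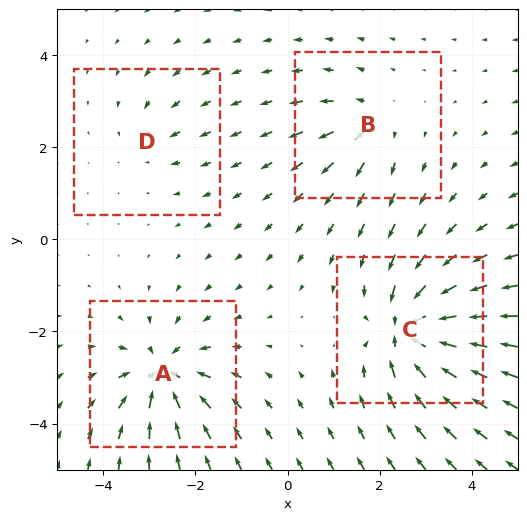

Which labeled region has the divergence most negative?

C

Divergence at each region's feature centre — A: about -7, B: about +4, C: about -8, D: about -3. Region C is most negative.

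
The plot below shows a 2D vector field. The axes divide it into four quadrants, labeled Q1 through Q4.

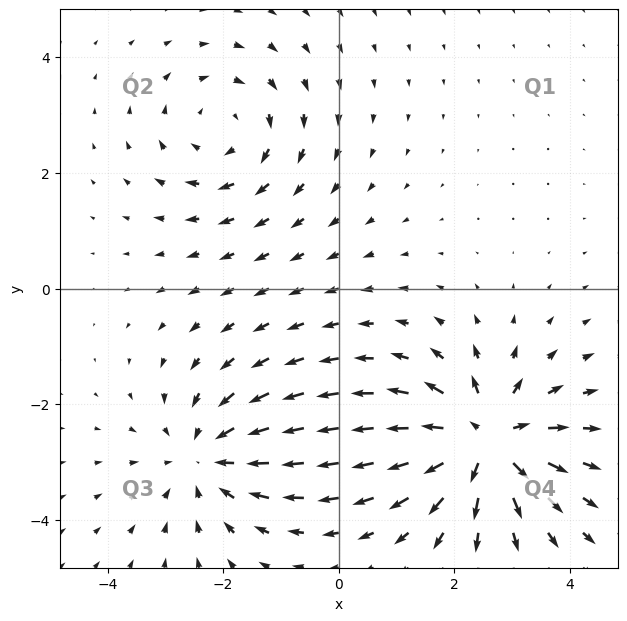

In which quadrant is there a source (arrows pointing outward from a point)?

The source sits at approximately (2.5, -2.6), which lies in quadrant Q4. The divergence there is about +6, positive as expected for a source.

Q4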